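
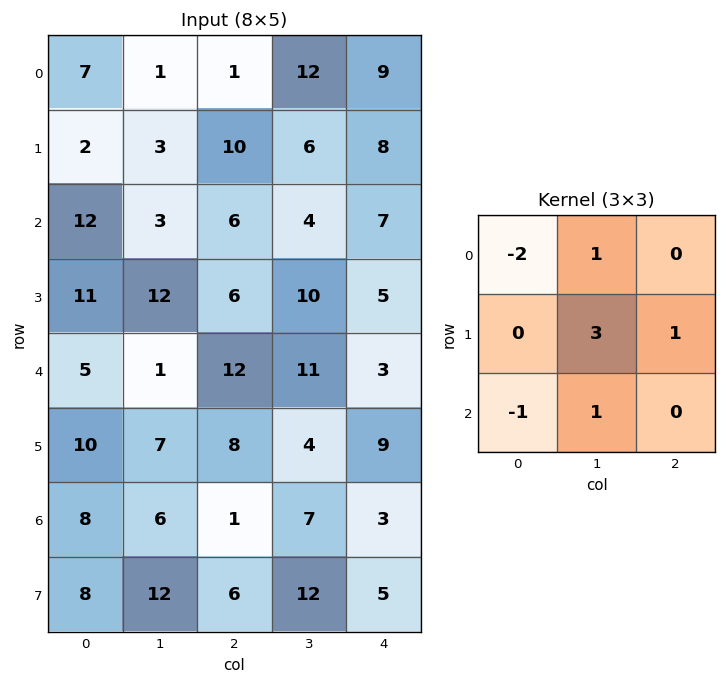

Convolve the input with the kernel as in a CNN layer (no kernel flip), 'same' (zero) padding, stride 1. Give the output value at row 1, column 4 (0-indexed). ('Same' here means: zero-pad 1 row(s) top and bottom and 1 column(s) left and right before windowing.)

The receptive field on the zero-padded input at this output position is [12 9 0 / 6 8 0 / 4 7 0]. Elementwise product with the kernel and sum: 12·-2 + 9·1 + 8·3 + 0·1 + 4·-1 + 7·1.

12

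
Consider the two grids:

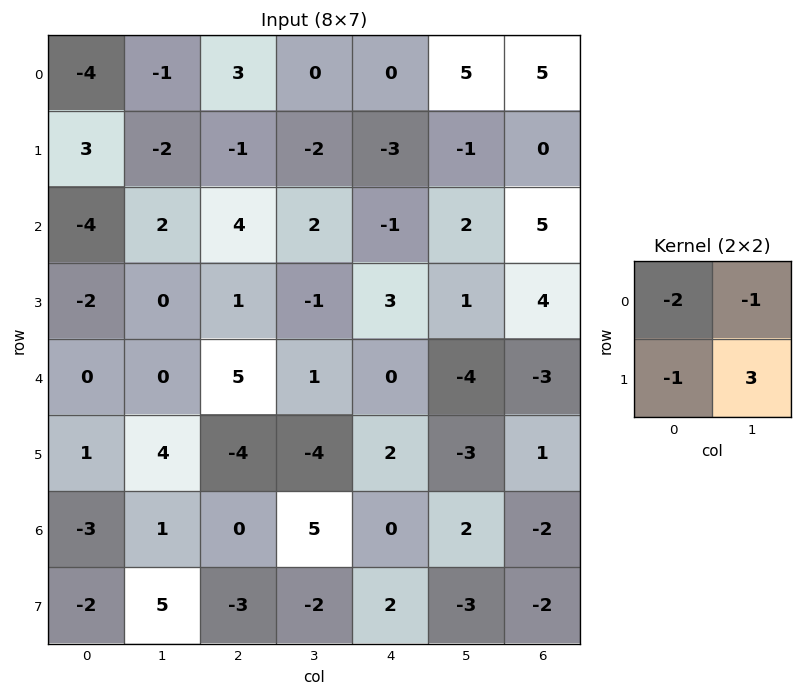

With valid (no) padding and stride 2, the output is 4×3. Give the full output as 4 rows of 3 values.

0 -11 -5
8 -14 0
11 -19 -7
22 -8 -13

Output[0,0]: The receptive field on the input at this output position is [-4 -1 / 3 -2]. Elementwise product with the kernel and sum: -4·-2 + -1·-1 + 3·-1 + -2·3.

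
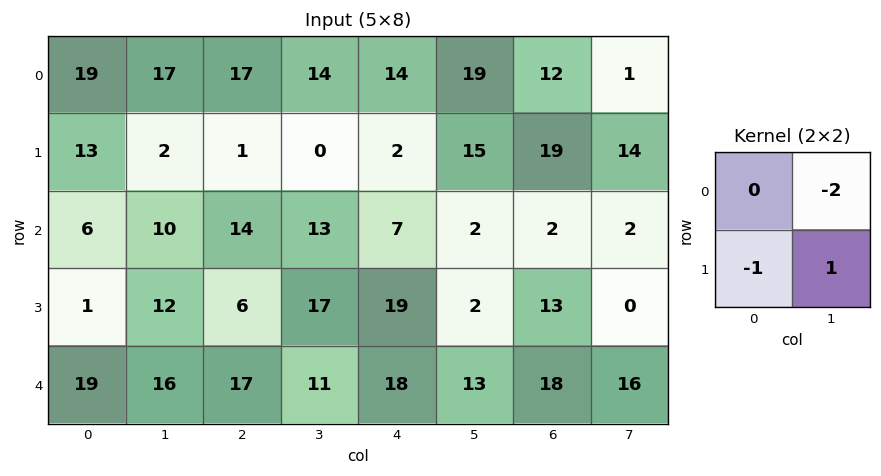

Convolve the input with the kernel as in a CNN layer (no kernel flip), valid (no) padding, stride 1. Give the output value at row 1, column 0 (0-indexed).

0

The receptive field on the input at this output position is [13 2 / 6 10]. Elementwise product with the kernel and sum: 2·-2 + 6·-1 + 10·1.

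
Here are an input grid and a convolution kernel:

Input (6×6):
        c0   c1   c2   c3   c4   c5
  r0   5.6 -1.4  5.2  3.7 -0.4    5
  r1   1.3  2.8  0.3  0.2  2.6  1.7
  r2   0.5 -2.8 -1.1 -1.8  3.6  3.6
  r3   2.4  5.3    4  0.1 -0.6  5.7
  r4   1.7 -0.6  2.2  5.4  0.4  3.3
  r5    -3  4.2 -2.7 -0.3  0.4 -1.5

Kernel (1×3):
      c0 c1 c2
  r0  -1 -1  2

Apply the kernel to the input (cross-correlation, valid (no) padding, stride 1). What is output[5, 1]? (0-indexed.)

The receptive field on the input at this output position is [4.2 -2.7 -0.3]. Elementwise product with the kernel and sum: 4.2·-1 + -2.7·-1 + -0.3·2.

-2.1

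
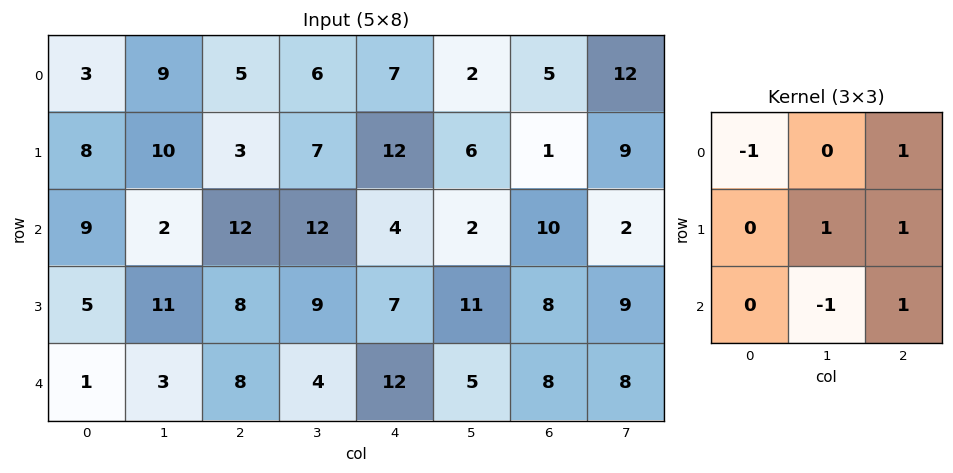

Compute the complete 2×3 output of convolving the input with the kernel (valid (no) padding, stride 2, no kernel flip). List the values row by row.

Output[0,0]: The receptive field on the input at this output position is [3 9 5 / 8 10 3 / 9 2 12]. Elementwise product with the kernel and sum: 3·-1 + 5·1 + 10·1 + 3·1 + 2·-1 + 12·1.
Output[0,1]: The receptive field on the input at this output position is [5 6 7 / 3 7 12 / 12 12 4]. Elementwise product with the kernel and sum: 5·-1 + 7·1 + 7·1 + 12·1 + 12·-1 + 4·1.

25 13 13
27 16 28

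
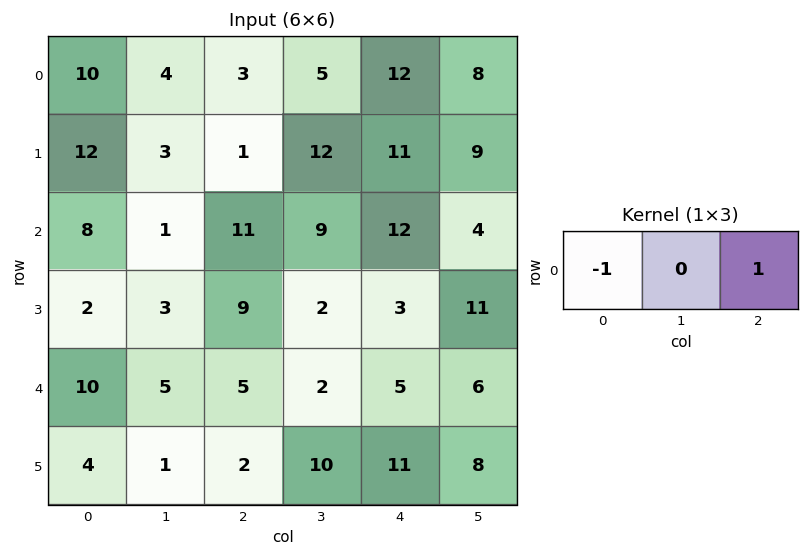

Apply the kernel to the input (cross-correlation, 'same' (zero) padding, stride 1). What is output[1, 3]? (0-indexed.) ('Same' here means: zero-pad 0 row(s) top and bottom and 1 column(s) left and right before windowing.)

10

The receptive field on the zero-padded input at this output position is [1 12 11]. Elementwise product with the kernel and sum: 1·-1 + 11·1.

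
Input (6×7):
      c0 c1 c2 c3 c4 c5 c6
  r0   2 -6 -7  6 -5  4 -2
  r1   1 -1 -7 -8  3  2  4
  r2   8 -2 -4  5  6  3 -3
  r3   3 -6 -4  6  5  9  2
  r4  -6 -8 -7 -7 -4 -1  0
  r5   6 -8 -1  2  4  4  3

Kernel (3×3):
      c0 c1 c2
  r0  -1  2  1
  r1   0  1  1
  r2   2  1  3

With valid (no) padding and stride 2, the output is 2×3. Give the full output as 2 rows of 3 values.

Output[0,0]: The receptive field on the input at this output position is [2 -6 -7 / 1 -1 -7 / 8 -2 -4]. Elementwise product with the kernel and sum: 2·-1 + -6·2 + -7·1 + -1·1 + -7·1 + 8·2 + -2·1 + -4·3.
Output[0,1]: The receptive field on the input at this output position is [-7 6 -5 / -7 -8 3 / -4 5 6]. Elementwise product with the kernel and sum: -7·-1 + 6·2 + -5·1 + -8·1 + 3·1 + -4·2 + 5·1 + 6·3.

-27 24 23
-67 -2 -1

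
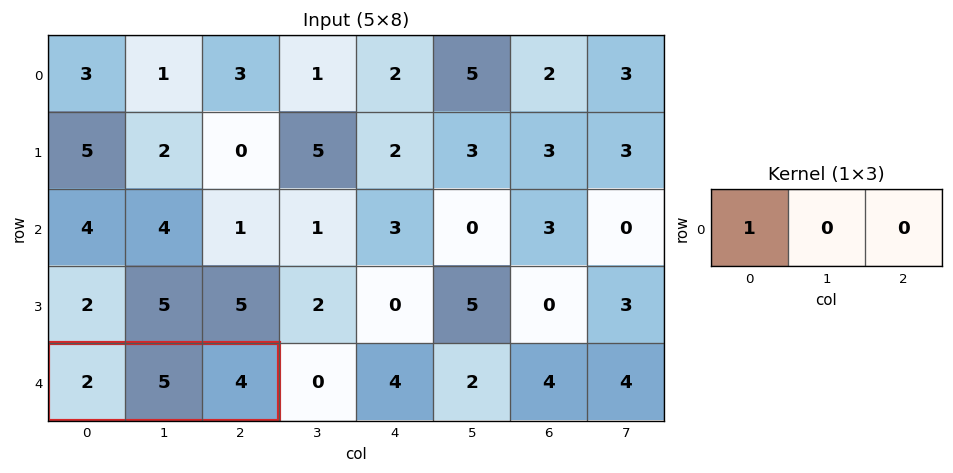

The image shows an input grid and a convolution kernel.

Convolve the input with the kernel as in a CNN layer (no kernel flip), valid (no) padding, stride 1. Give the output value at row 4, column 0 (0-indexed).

2

The receptive field on the input at this output position is [2 5 4]. Elementwise product with the kernel and sum: 2·1.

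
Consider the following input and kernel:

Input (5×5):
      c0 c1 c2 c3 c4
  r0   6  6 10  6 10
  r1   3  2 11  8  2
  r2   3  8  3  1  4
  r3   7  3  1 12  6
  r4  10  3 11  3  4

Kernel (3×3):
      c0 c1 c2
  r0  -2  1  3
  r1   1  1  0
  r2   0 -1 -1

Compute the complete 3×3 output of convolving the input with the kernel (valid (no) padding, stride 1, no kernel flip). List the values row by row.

Output[0,0]: The receptive field on the input at this output position is [6 6 10 / 3 2 11 / 3 8 3]. Elementwise product with the kernel and sum: 6·-2 + 6·1 + 10·3 + 3·1 + 2·1 + 8·-1 + 3·-1.
Output[0,1]: The receptive field on the input at this output position is [6 10 6 / 2 11 8 / 8 3 1]. Elementwise product with the kernel and sum: 6·-2 + 10·1 + 6·3 + 2·1 + 11·1 + 3·-1 + 1·-1.

18 25 30
36 29 -22
7 -20 13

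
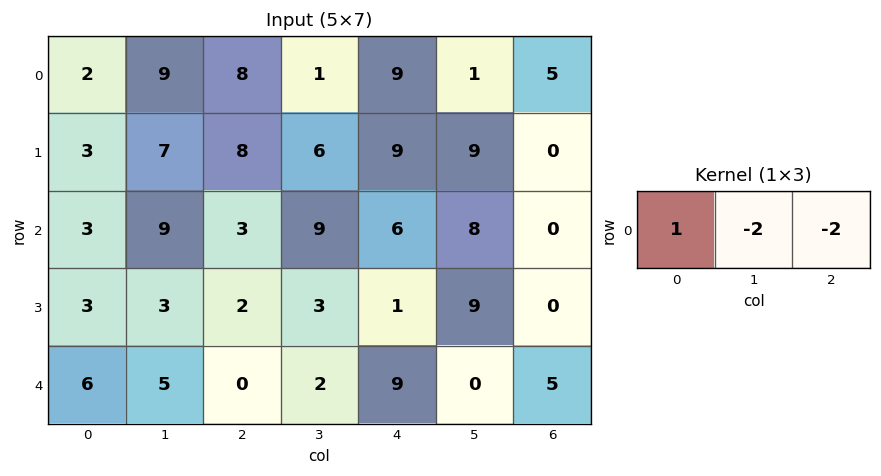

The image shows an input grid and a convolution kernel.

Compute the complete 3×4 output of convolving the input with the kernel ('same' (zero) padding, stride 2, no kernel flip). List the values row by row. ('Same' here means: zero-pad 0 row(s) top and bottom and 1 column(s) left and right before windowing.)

Output[0,0]: The receptive field on the zero-padded input at this output position is [0 2 9]. Elementwise product with the kernel and sum: 0·1 + 2·-2 + 9·-2.
Output[0,1]: The receptive field on the zero-padded input at this output position is [9 8 1]. Elementwise product with the kernel and sum: 9·1 + 8·-2 + 1·-2.

-22 -9 -19 -9
-24 -15 -19 8
-22 1 -16 -10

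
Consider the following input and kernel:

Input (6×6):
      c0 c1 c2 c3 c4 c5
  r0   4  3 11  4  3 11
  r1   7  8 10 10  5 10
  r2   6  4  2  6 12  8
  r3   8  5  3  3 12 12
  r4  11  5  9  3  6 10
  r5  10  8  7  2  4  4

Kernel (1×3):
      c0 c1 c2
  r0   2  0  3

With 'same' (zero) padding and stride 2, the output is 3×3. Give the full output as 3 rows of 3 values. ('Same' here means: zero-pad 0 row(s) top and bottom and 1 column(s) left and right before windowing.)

Output[0,0]: The receptive field on the zero-padded input at this output position is [0 4 3]. Elementwise product with the kernel and sum: 0·2 + 3·3.
Output[0,1]: The receptive field on the zero-padded input at this output position is [3 11 4]. Elementwise product with the kernel and sum: 3·2 + 4·3.

9 18 41
12 26 36
15 19 36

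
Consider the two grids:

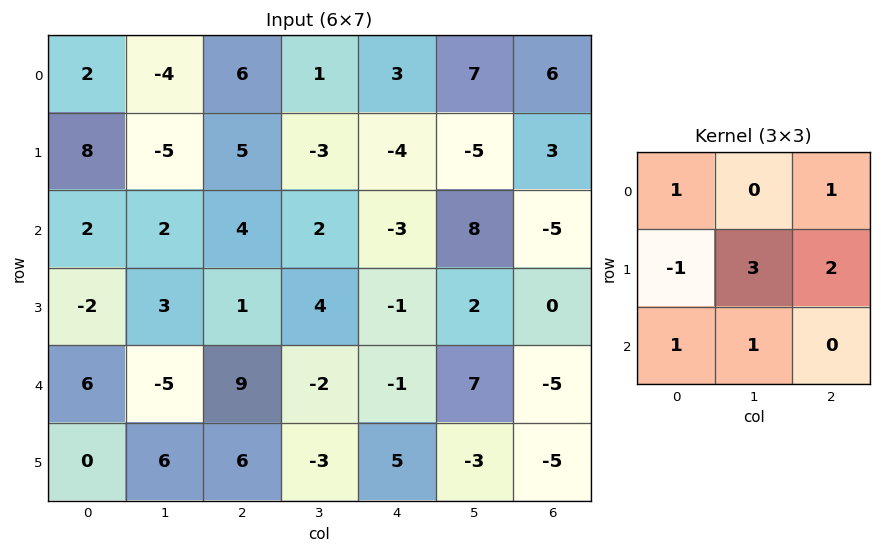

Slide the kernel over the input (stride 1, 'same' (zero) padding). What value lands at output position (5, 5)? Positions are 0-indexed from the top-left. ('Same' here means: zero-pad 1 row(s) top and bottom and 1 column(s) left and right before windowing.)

-30

The receptive field on the zero-padded input at this output position is [-1 7 -5 / 5 -3 -5 / 0 0 0]. Elementwise product with the kernel and sum: -1·1 + -5·1 + 5·-1 + -3·3 + -5·2 + 0·1 + 0·1.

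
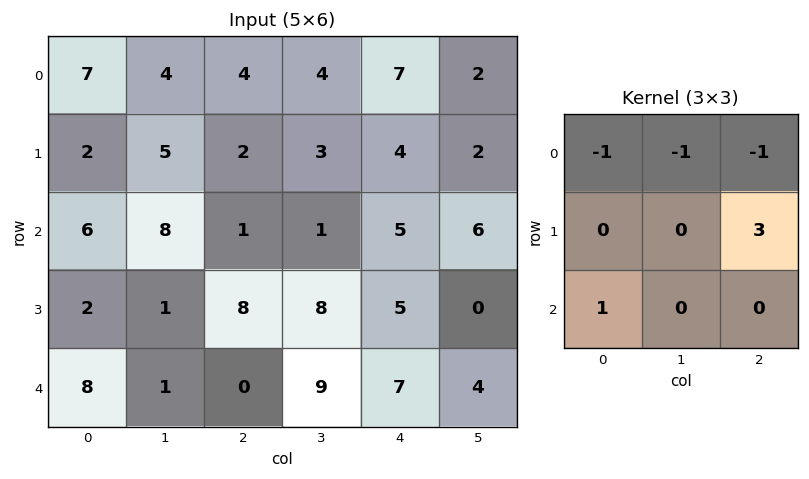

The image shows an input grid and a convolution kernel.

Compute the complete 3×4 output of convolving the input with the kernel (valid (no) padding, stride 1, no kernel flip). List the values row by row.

-3 5 -2 -6
-4 -6 14 17
17 15 8 -3

Output[0,0]: The receptive field on the input at this output position is [7 4 4 / 2 5 2 / 6 8 1]. Elementwise product with the kernel and sum: 7·-1 + 4·-1 + 4·-1 + 2·3 + 6·1.
Output[0,1]: The receptive field on the input at this output position is [4 4 4 / 5 2 3 / 8 1 1]. Elementwise product with the kernel and sum: 4·-1 + 4·-1 + 4·-1 + 3·3 + 8·1.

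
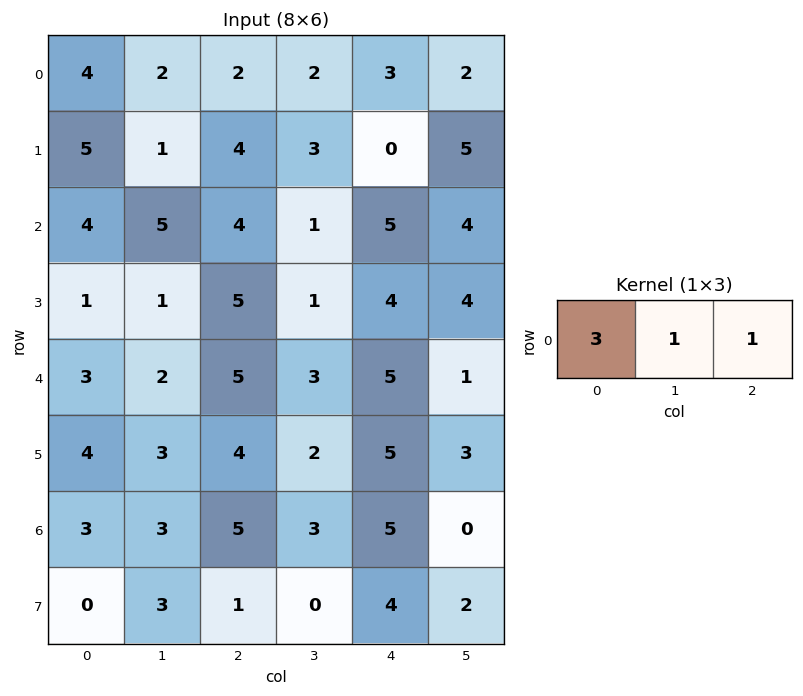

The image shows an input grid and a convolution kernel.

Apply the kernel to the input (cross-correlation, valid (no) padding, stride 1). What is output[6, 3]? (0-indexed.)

The receptive field on the input at this output position is [3 5 0]. Elementwise product with the kernel and sum: 3·3 + 5·1 + 0·1.

14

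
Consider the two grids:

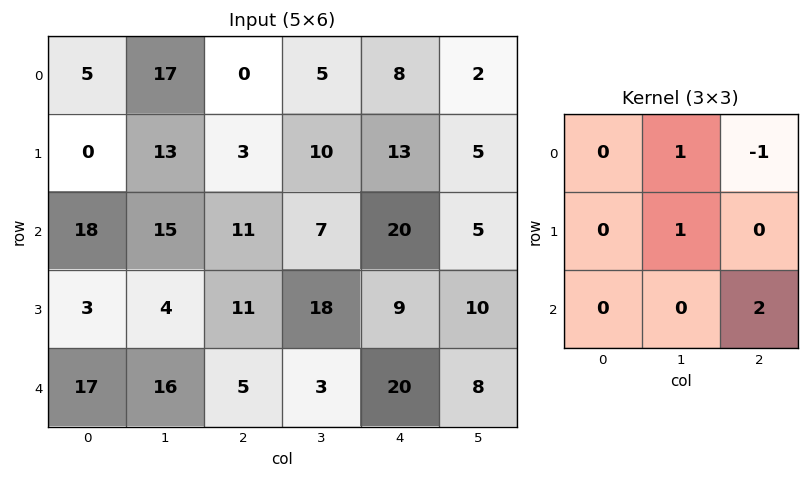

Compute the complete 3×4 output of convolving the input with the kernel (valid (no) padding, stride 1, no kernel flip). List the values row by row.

Output[0,0]: The receptive field on the input at this output position is [5 17 0 / 0 13 3 / 18 15 11]. Elementwise product with the kernel and sum: 17·1 + 0·-1 + 13·1 + 11·2.

52 12 47 29
47 40 22 48
18 21 45 40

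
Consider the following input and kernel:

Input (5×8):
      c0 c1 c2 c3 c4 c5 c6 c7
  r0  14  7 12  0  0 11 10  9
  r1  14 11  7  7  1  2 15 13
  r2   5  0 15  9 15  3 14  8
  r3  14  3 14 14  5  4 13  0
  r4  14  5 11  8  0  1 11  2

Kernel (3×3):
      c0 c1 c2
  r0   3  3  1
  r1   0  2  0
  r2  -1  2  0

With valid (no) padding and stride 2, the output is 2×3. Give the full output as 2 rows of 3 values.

Output[0,0]: The receptive field on the input at this output position is [14 7 12 / 14 11 7 / 5 0 15]. Elementwise product with the kernel and sum: 14·3 + 7·3 + 12·1 + 11·2 + 5·-1 + 0·2.

92 53 38
32 120 78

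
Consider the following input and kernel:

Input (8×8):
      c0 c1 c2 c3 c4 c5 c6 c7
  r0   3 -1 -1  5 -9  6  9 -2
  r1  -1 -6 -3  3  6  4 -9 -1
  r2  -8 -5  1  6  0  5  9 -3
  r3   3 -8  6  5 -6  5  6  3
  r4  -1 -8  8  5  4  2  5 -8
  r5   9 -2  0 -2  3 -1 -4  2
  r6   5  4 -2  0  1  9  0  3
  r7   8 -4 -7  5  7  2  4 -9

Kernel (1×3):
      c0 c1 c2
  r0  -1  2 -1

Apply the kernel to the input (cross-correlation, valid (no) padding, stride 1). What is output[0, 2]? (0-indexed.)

20

The receptive field on the input at this output position is [-1 5 -9]. Elementwise product with the kernel and sum: -1·-1 + 5·2 + -9·-1.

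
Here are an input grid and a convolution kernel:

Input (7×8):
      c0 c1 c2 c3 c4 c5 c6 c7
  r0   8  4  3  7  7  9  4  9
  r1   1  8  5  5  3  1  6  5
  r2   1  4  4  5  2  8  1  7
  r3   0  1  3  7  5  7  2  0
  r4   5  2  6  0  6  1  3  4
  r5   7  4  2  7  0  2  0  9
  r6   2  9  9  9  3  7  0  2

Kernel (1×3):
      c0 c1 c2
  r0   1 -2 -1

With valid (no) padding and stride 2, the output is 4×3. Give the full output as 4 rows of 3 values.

Output[0,0]: The receptive field on the input at this output position is [8 4 3]. Elementwise product with the kernel and sum: 8·1 + 4·-2 + 3·-1.
Output[0,1]: The receptive field on the input at this output position is [3 7 7]. Elementwise product with the kernel and sum: 3·1 + 7·-2 + 7·-1.

-3 -18 -15
-11 -8 -15
-5 0 1
-25 -12 -11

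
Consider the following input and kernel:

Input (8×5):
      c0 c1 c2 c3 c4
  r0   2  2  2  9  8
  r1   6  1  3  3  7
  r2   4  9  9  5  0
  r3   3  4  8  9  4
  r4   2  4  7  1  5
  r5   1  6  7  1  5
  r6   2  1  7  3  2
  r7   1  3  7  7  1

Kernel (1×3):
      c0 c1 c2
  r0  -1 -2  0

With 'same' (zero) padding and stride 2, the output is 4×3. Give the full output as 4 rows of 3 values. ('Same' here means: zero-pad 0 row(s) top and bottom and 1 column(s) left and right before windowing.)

-4 -6 -25
-8 -27 -5
-4 -18 -11
-4 -15 -7

Output[0,0]: The receptive field on the zero-padded input at this output position is [0 2 2]. Elementwise product with the kernel and sum: 0·-1 + 2·-2.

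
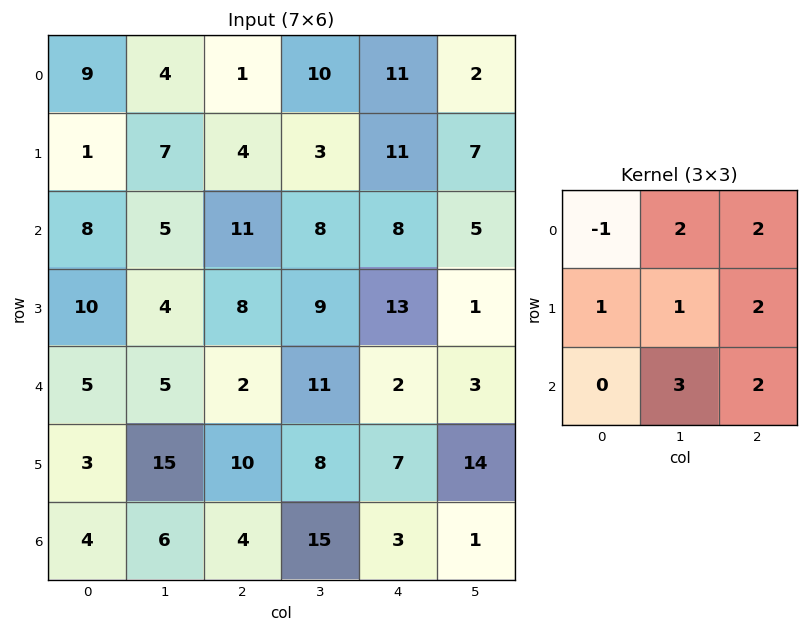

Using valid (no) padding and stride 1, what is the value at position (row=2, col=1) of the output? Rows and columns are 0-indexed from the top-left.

91

The receptive field on the input at this output position is [5 11 8 / 4 8 9 / 5 2 11]. Elementwise product with the kernel and sum: 5·-1 + 11·2 + 8·2 + 4·1 + 8·1 + 9·2 + 2·3 + 11·2.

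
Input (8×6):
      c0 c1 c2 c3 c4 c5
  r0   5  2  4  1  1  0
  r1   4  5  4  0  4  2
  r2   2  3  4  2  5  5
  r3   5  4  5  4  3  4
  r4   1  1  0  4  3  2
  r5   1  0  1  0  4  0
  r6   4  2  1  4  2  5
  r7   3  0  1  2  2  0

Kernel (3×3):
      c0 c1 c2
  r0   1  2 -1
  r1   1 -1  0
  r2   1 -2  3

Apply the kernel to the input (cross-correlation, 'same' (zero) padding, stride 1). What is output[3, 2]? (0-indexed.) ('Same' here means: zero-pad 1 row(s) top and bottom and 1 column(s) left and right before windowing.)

21

The receptive field on the zero-padded input at this output position is [3 4 2 / 4 5 4 / 1 0 4]. Elementwise product with the kernel and sum: 3·1 + 4·2 + 2·-1 + 4·1 + 5·-1 + 1·1 + 0·-2 + 4·3.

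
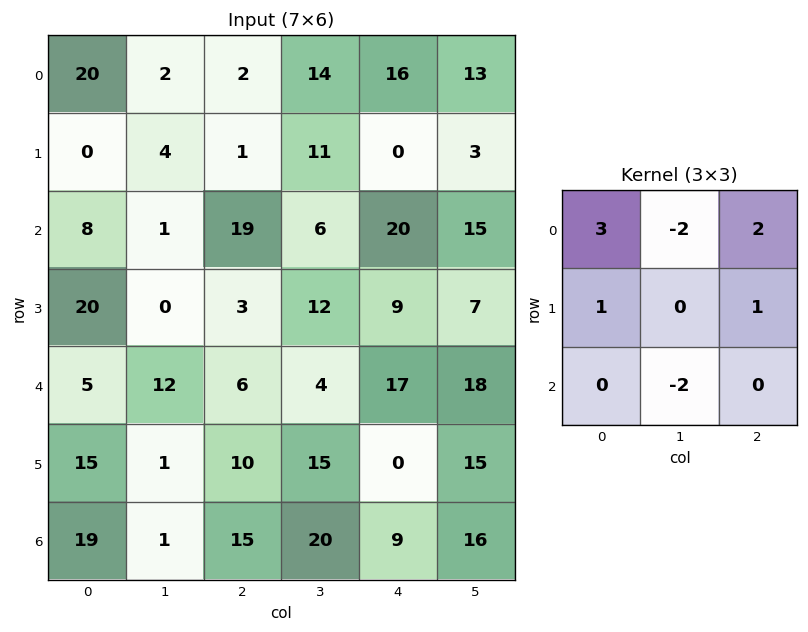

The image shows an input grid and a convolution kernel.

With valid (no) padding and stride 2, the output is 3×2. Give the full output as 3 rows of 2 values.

59 -1
59 89
26 14

Output[0,0]: The receptive field on the input at this output position is [20 2 2 / 0 4 1 / 8 1 19]. Elementwise product with the kernel and sum: 20·3 + 2·-2 + 2·2 + 0·1 + 1·1 + 1·-2.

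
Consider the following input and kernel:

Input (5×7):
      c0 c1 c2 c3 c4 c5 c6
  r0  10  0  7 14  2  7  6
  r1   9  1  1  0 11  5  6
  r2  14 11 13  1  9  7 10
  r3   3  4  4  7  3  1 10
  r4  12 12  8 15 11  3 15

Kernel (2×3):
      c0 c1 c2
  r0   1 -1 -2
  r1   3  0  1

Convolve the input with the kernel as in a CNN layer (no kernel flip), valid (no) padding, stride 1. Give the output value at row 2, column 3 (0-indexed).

0

The receptive field on the input at this output position is [1 9 7 / 7 3 1]. Elementwise product with the kernel and sum: 1·1 + 9·-1 + 7·-2 + 7·3 + 1·1.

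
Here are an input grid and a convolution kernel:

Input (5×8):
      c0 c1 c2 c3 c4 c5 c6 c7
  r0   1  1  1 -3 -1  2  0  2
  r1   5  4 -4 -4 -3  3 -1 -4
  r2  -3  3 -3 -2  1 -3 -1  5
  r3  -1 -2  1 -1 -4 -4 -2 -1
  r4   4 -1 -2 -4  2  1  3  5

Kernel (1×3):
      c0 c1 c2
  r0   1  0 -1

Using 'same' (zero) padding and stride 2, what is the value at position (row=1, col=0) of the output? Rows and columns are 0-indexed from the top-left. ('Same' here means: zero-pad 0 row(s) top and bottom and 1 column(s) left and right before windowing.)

-3

The receptive field on the zero-padded input at this output position is [0 -3 3]. Elementwise product with the kernel and sum: 0·1 + 3·-1.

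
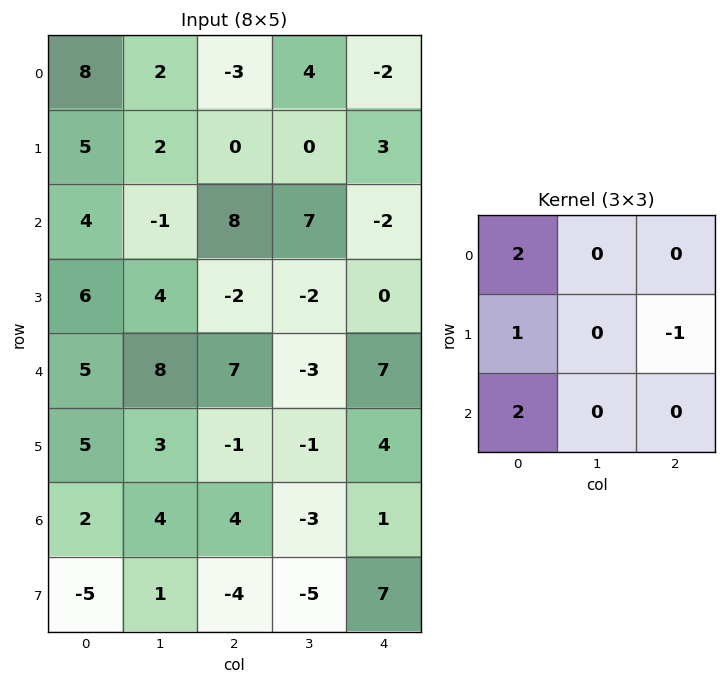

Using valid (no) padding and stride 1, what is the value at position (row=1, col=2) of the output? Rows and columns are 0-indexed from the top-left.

6

The receptive field on the input at this output position is [0 0 3 / 8 7 -2 / -2 -2 0]. Elementwise product with the kernel and sum: 0·2 + 8·1 + -2·-1 + -2·2.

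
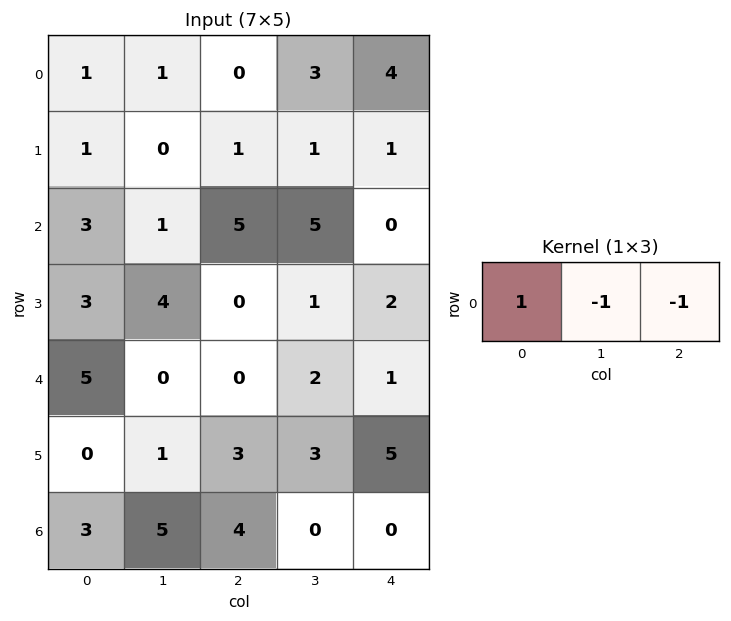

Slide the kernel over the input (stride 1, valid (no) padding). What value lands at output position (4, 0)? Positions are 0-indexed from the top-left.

5

The receptive field on the input at this output position is [5 0 0]. Elementwise product with the kernel and sum: 5·1 + 0·-1 + 0·-1.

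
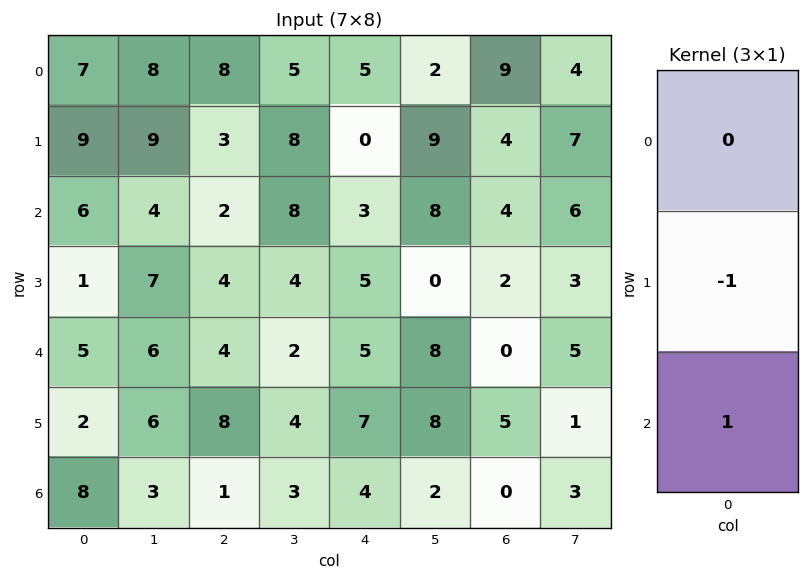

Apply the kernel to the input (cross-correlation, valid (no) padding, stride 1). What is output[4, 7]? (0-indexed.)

2

The receptive field on the input at this output position is [5 / 1 / 3]. Elementwise product with the kernel and sum: 1·-1 + 3·1.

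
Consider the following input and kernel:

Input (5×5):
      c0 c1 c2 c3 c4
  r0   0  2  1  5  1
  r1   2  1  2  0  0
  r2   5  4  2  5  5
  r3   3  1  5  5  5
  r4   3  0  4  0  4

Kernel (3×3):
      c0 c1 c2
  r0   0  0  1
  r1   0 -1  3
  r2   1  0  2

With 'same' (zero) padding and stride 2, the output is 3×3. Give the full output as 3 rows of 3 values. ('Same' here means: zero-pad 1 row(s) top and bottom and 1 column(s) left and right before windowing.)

Output[0,0]: The receptive field on the zero-padded input at this output position is [0 0 0 / 0 0 2 / 0 2 1]. Elementwise product with the kernel and sum: 0·1 + 0·-1 + 2·3 + 0·1 + 1·2.

8 15 -1
10 24 0
-2 1 -4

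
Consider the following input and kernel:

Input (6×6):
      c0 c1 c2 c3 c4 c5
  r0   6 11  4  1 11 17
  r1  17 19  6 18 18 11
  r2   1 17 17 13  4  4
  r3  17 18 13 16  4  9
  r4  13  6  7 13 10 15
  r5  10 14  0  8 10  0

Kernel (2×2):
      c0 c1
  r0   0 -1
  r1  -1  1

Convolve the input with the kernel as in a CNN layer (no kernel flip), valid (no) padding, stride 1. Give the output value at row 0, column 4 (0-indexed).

The receptive field on the input at this output position is [11 17 / 18 11]. Elementwise product with the kernel and sum: 17·-1 + 18·-1 + 11·1.

-24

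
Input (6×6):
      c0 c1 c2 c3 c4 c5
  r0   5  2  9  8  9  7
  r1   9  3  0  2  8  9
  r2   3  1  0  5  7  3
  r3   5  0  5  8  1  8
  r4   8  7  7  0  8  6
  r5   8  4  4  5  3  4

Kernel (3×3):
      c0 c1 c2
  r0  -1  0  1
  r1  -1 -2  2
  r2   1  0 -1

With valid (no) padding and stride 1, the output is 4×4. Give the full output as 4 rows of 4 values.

-8 3 5 1
-14 0 16 -6
3 17 -13 -2
-4 -14 6 -3

Output[0,0]: The receptive field on the input at this output position is [5 2 9 / 9 3 0 / 3 1 0]. Elementwise product with the kernel and sum: 5·-1 + 9·1 + 9·-1 + 3·-2 + 0·2 + 3·1 + 0·-1.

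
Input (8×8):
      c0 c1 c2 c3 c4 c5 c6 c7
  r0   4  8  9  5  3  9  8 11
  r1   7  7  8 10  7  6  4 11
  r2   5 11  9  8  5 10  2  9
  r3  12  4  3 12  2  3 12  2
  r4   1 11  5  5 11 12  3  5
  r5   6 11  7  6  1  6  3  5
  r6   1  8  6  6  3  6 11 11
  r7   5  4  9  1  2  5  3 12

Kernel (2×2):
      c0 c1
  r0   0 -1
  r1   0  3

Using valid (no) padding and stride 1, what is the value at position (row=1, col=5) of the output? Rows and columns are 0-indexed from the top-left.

2

The receptive field on the input at this output position is [6 4 / 10 2]. Elementwise product with the kernel and sum: 4·-1 + 2·3.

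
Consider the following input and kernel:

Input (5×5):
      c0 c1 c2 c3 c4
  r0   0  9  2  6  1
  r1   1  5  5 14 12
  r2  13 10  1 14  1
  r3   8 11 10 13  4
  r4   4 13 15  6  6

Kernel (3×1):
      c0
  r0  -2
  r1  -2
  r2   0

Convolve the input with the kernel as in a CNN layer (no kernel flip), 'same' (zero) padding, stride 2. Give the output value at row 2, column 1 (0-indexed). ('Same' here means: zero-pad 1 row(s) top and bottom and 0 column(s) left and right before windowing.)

The receptive field on the zero-padded input at this output position is [10 / 15 / 0]. Elementwise product with the kernel and sum: 10·-2 + 15·-2.

-50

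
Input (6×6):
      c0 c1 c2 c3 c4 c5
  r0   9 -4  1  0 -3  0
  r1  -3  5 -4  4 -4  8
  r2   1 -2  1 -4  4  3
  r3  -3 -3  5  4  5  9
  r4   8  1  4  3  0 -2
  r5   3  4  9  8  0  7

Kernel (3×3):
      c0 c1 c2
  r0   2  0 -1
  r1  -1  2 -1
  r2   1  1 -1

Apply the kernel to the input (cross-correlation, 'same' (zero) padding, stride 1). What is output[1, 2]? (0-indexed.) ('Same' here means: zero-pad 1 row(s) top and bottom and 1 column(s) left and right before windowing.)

-22

The receptive field on the zero-padded input at this output position is [-4 1 0 / 5 -4 4 / -2 1 -4]. Elementwise product with the kernel and sum: -4·2 + 0·-1 + 5·-1 + -4·2 + 4·-1 + -2·1 + 1·1 + -4·-1.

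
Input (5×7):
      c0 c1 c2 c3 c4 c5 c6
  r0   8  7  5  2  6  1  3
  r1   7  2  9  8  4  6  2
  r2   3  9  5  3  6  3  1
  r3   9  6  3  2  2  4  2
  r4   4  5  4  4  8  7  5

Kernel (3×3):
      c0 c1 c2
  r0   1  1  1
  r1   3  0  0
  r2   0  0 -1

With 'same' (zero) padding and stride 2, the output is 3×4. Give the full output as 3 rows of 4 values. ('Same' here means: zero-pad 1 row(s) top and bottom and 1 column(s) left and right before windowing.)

Output[0,0]: The receptive field on the zero-padded input at this output position is [0 0 0 / 0 8 7 / 0 7 2]. Elementwise product with the kernel and sum: 0·1 + 0·1 + 0·1 + 0·3 + 2·-1.
Output[0,1]: The receptive field on the zero-padded input at this output position is [0 0 0 / 7 5 2 / 2 9 8]. Elementwise product with the kernel and sum: 0·1 + 0·1 + 0·1 + 7·3 + 8·-1.

-2 13 0 3
3 44 23 17
15 26 20 27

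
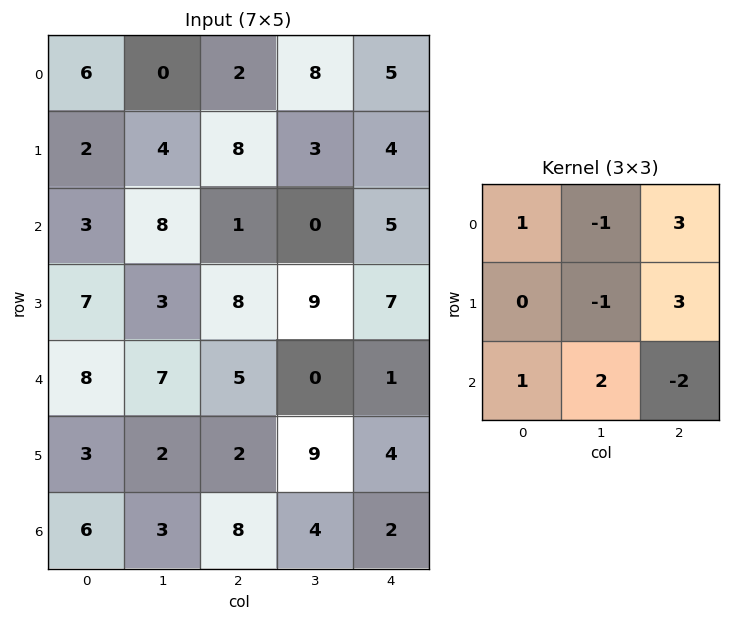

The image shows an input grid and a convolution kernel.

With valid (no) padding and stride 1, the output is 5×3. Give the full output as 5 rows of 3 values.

Output[0,0]: The receptive field on the input at this output position is [6 0 2 / 2 4 8 / 3 8 1]. Elementwise product with the kernel and sum: 6·1 + 0·-1 + 2·3 + 4·-1 + 8·3 + 3·1 + 8·2 + 1·-2.
Output[0,1]: The receptive field on the input at this output position is [0 2 8 / 4 8 3 / 8 1 0]. Elementwise product with the kernel and sum: 0·1 + 2·-1 + 8·3 + 8·-1 + 3·3 + 8·1 + 1·2 + 0·-2.

49 33 9
14 5 44
31 43 31
39 5 35
16 38 23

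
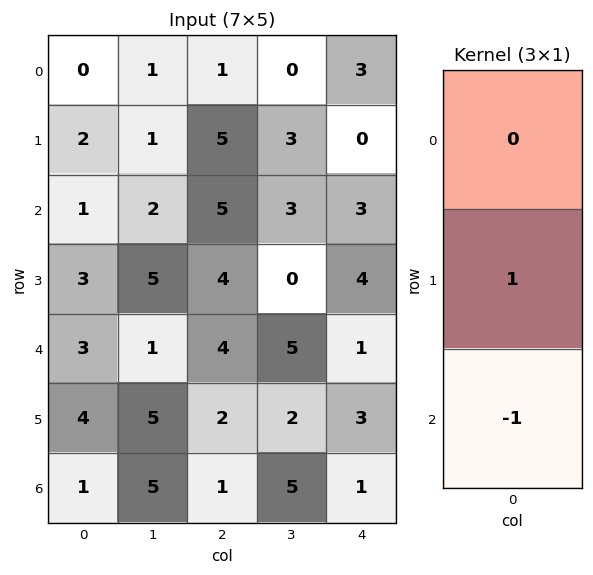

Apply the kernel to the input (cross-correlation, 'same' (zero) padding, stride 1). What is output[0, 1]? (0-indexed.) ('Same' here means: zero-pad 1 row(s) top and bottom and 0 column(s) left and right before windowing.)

0

The receptive field on the zero-padded input at this output position is [0 / 1 / 1]. Elementwise product with the kernel and sum: 1·1 + 1·-1.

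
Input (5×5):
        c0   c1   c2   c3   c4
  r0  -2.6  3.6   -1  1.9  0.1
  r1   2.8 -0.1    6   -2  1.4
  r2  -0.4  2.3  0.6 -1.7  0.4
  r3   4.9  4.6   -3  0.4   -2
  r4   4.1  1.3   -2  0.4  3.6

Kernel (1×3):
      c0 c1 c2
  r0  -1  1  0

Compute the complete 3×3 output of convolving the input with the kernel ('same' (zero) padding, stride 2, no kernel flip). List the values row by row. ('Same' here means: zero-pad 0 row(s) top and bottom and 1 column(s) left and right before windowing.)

Output[0,0]: The receptive field on the zero-padded input at this output position is [0 -2.6 3.6]. Elementwise product with the kernel and sum: 0·-1 + -2.6·1.

-2.6 -4.6 -1.8
-0.4 -1.7 2.1
4.1 -3.3 3.2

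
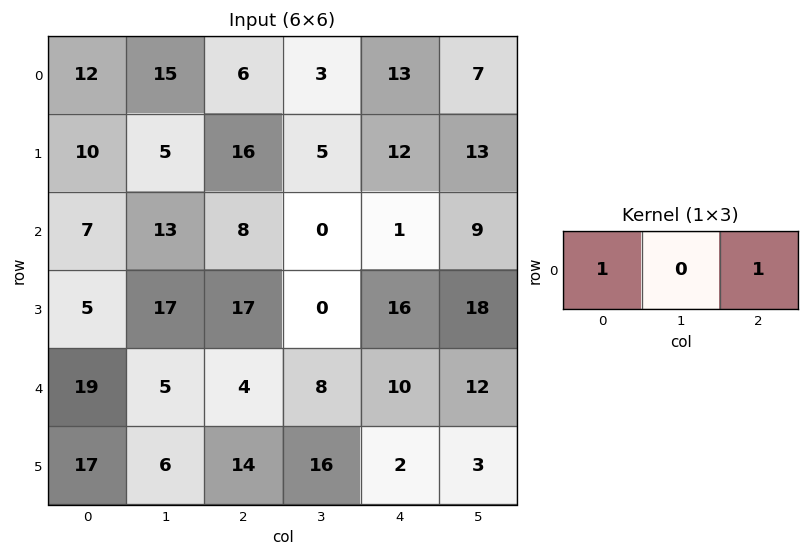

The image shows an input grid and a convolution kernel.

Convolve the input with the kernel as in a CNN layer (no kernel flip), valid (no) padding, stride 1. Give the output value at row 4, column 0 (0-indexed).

23

The receptive field on the input at this output position is [19 5 4]. Elementwise product with the kernel and sum: 19·1 + 4·1.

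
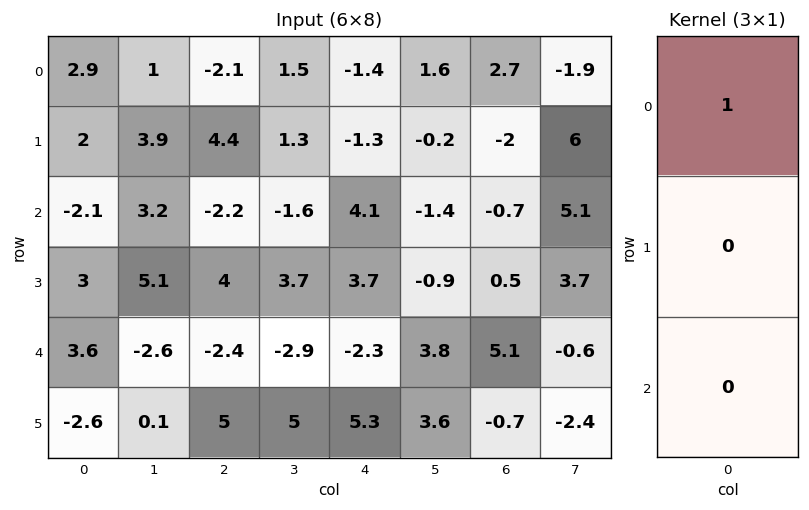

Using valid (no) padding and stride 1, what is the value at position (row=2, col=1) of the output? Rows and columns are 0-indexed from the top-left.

The receptive field on the input at this output position is [3.2 / 5.1 / -2.6]. Elementwise product with the kernel and sum: 3.2·1.

3.2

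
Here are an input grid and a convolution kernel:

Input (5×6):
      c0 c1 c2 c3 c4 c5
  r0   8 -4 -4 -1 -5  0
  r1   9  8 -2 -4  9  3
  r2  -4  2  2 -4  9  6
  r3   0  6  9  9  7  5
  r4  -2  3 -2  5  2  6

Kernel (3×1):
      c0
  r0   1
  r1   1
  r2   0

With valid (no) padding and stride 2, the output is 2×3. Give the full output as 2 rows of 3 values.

17 -6 4
-4 11 16

Output[0,0]: The receptive field on the input at this output position is [8 / 9 / -4]. Elementwise product with the kernel and sum: 8·1 + 9·1.
Output[0,1]: The receptive field on the input at this output position is [-4 / -2 / 2]. Elementwise product with the kernel and sum: -4·1 + -2·1.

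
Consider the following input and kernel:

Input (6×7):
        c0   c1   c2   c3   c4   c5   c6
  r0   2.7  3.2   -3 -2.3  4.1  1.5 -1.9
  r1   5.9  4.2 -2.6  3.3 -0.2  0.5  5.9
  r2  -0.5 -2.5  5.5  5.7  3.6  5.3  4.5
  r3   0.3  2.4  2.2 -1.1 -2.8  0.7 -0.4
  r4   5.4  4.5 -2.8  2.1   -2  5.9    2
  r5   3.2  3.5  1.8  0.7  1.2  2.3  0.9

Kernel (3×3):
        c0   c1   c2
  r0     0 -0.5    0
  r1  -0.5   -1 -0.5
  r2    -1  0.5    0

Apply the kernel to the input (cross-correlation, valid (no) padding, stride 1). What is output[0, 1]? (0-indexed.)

5.6

The receptive field on the input at this output position is [3.2 -3 -2.3 / 4.2 -2.6 3.3 / -2.5 5.5 5.7]. Elementwise product with the kernel and sum: -3·-0.5 + 4.2·-0.5 + -2.6·-1 + 3.3·-0.5 + -2.5·-1 + 5.5·0.5.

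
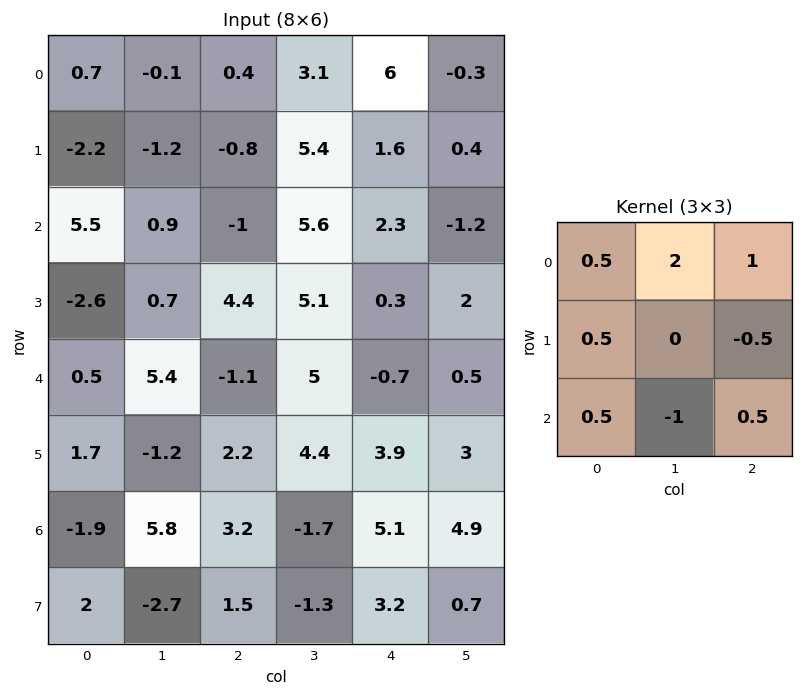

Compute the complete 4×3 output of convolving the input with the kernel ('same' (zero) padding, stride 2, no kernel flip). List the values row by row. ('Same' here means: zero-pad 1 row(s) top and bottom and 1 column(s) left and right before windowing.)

Output[0,0]: The receptive field on the zero-padded input at this output position is [0 0 0 / 0 0.7 -0.1 / 0 -2.2 -1.2]. Elementwise product with the kernel and sum: 0·0.5 + 0·2 + 0·1 + 0·0.5 + -0.1·-0.5 + 0·0.5 + -2.2·-1 + -1.2·0.5.
Output[0,1]: The receptive field on the zero-padded input at this output position is [0 0 0 / -0.1 0.4 3.1 / -1.2 -0.8 5.4]. Elementwise product with the kernel and sum: 0·0.5 + 0·2 + 0·1 + -0.1·0.5 + 3.1·-0.5 + -1.2·0.5 + -0.8·-1 + 5.4·0.5.

1.65 1.3 3
-3.1 -0.65 12.95
-9.5 13.85 7.2
-4.05 8.45 6.2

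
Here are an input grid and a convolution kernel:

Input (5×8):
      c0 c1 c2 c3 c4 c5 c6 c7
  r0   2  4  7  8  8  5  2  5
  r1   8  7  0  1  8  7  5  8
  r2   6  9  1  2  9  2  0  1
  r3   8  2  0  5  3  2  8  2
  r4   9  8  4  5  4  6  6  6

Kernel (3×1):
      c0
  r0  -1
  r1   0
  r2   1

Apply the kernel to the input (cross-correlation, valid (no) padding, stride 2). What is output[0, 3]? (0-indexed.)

The receptive field on the input at this output position is [2 / 5 / 0]. Elementwise product with the kernel and sum: 2·-1 + 0·1.

-2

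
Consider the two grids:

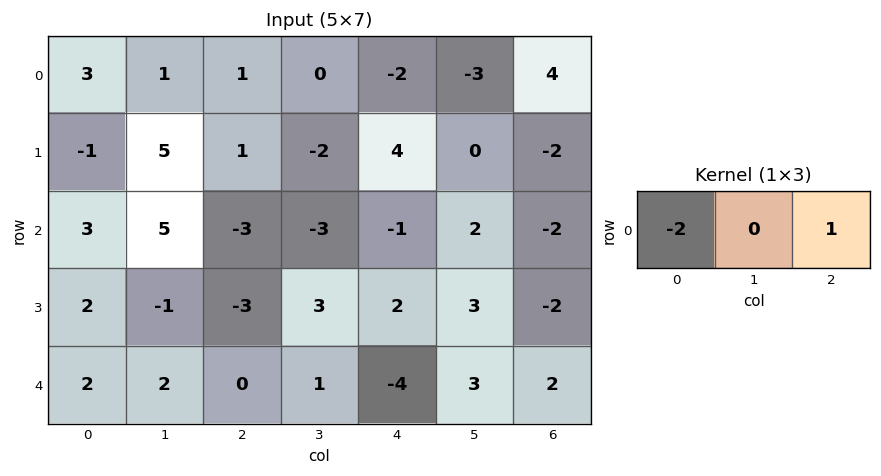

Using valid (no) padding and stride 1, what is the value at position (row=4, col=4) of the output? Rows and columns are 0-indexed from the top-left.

The receptive field on the input at this output position is [-4 3 2]. Elementwise product with the kernel and sum: -4·-2 + 2·1.

10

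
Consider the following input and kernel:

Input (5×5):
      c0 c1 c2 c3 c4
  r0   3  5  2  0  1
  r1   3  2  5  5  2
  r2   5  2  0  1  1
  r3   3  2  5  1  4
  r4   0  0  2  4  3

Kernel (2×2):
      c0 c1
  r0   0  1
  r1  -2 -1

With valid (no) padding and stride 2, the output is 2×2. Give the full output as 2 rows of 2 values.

Output[0,0]: The receptive field on the input at this output position is [3 5 / 3 2]. Elementwise product with the kernel and sum: 5·1 + 3·-2 + 2·-1.
Output[0,1]: The receptive field on the input at this output position is [2 0 / 5 5]. Elementwise product with the kernel and sum: 0·1 + 5·-2 + 5·-1.

-3 -15
-6 -10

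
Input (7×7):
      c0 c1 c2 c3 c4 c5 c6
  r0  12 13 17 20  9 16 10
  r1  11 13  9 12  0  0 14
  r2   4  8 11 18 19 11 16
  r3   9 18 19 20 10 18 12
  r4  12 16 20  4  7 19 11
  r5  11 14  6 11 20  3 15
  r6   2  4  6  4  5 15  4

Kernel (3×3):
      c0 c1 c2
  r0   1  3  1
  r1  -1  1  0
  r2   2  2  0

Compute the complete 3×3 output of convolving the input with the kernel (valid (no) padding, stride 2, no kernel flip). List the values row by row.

94 147 127
104 133 128
95 64 98

Output[0,0]: The receptive field on the input at this output position is [12 13 17 / 11 13 9 / 4 8 11]. Elementwise product with the kernel and sum: 12·1 + 13·3 + 17·1 + 11·-1 + 13·1 + 4·2 + 8·2.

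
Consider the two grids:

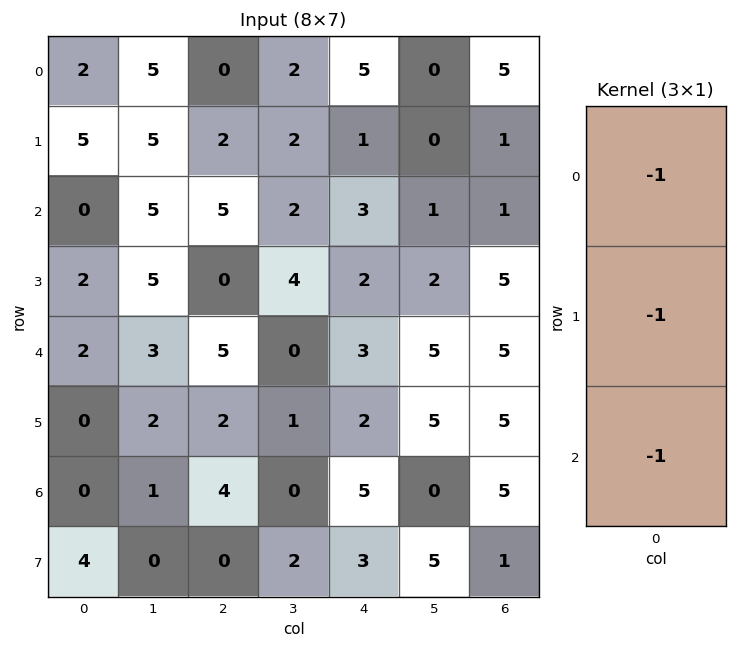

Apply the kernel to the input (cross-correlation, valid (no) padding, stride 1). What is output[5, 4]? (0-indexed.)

The receptive field on the input at this output position is [2 / 5 / 3]. Elementwise product with the kernel and sum: 2·-1 + 5·-1 + 3·-1.

-10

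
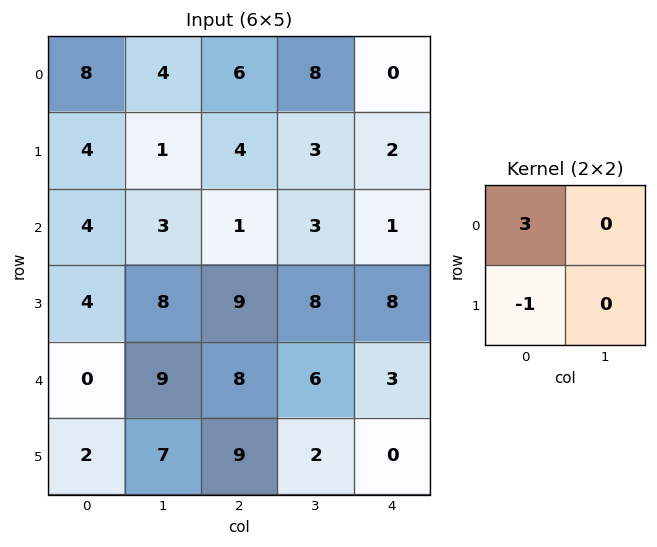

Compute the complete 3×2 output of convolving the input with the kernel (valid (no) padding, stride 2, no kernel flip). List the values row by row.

20 14
8 -6
-2 15

Output[0,0]: The receptive field on the input at this output position is [8 4 / 4 1]. Elementwise product with the kernel and sum: 8·3 + 4·-1.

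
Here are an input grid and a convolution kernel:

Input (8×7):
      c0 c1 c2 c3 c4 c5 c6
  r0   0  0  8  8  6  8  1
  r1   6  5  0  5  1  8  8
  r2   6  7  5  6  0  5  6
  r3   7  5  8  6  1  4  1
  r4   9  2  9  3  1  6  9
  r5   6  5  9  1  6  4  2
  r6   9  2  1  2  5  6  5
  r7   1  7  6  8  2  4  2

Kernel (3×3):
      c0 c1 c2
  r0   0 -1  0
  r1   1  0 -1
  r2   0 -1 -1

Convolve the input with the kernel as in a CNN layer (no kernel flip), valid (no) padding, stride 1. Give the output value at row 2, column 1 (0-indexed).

-18

The receptive field on the input at this output position is [7 5 6 / 5 8 6 / 2 9 3]. Elementwise product with the kernel and sum: 5·-1 + 5·1 + 6·-1 + 9·-1 + 3·-1.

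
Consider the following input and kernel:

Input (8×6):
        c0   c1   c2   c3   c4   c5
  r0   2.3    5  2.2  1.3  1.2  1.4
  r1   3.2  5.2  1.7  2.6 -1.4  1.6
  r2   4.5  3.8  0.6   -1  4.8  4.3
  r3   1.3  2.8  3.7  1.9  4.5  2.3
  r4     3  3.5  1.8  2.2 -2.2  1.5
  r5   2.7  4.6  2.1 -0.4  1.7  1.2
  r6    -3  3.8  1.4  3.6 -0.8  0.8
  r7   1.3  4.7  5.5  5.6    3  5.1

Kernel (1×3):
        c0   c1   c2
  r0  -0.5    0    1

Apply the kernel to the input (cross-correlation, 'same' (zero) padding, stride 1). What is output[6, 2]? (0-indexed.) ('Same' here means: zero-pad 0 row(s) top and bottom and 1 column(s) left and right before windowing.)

The receptive field on the zero-padded input at this output position is [3.8 1.4 3.6]. Elementwise product with the kernel and sum: 3.8·-0.5 + 3.6·1.

1.7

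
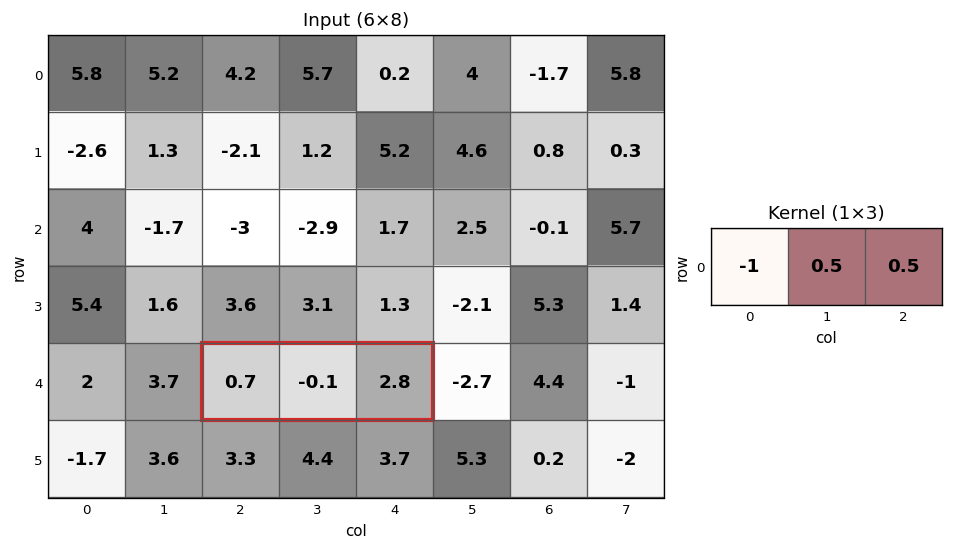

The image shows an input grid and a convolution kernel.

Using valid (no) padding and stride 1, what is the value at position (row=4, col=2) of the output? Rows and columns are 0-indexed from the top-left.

The receptive field on the input at this output position is [0.7 -0.1 2.8]. Elementwise product with the kernel and sum: 0.7·-1 + -0.1·0.5 + 2.8·0.5.

0.65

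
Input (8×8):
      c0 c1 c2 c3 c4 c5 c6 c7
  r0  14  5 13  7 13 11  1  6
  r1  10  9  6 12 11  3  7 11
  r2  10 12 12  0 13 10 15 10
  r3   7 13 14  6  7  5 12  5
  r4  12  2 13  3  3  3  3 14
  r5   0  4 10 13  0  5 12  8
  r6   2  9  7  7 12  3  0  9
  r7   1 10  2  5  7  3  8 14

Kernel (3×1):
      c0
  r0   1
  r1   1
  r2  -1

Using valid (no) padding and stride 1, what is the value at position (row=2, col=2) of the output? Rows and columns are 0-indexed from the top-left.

13

The receptive field on the input at this output position is [12 / 14 / 13]. Elementwise product with the kernel and sum: 12·1 + 14·1 + 13·-1.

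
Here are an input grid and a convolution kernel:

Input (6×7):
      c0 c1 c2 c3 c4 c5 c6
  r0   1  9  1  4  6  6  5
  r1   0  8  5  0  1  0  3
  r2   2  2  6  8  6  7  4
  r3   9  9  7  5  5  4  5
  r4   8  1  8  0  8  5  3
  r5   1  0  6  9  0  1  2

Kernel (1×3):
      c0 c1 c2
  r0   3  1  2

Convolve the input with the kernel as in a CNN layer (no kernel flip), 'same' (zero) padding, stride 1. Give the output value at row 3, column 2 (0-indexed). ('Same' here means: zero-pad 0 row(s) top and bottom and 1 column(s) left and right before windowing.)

44

The receptive field on the zero-padded input at this output position is [9 7 5]. Elementwise product with the kernel and sum: 9·3 + 7·1 + 5·2.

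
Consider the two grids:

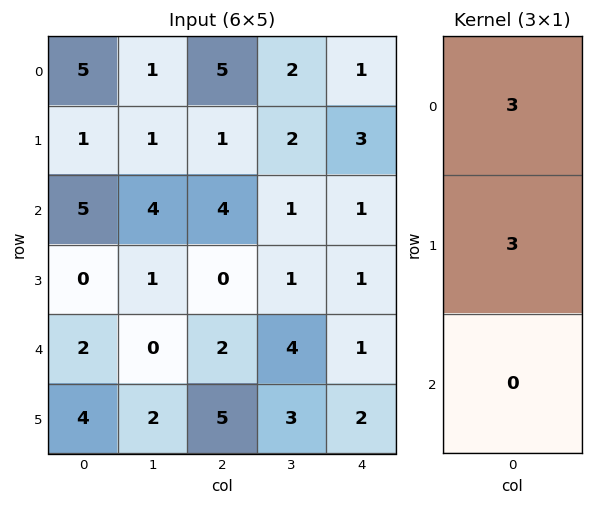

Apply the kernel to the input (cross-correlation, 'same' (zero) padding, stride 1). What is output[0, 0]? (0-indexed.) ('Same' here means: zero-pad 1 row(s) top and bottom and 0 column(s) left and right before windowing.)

The receptive field on the zero-padded input at this output position is [0 / 5 / 1]. Elementwise product with the kernel and sum: 0·3 + 5·3.

15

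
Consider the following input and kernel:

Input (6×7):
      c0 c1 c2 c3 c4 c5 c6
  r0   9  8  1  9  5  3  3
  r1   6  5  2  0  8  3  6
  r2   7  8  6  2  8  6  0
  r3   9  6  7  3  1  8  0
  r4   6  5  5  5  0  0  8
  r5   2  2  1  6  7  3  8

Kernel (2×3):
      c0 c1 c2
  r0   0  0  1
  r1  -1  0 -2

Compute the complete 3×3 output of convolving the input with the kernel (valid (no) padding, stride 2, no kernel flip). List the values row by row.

-9 -13 -17
-17 -1 -1
1 -15 -15

Output[0,0]: The receptive field on the input at this output position is [9 8 1 / 6 5 2]. Elementwise product with the kernel and sum: 1·1 + 6·-1 + 2·-2.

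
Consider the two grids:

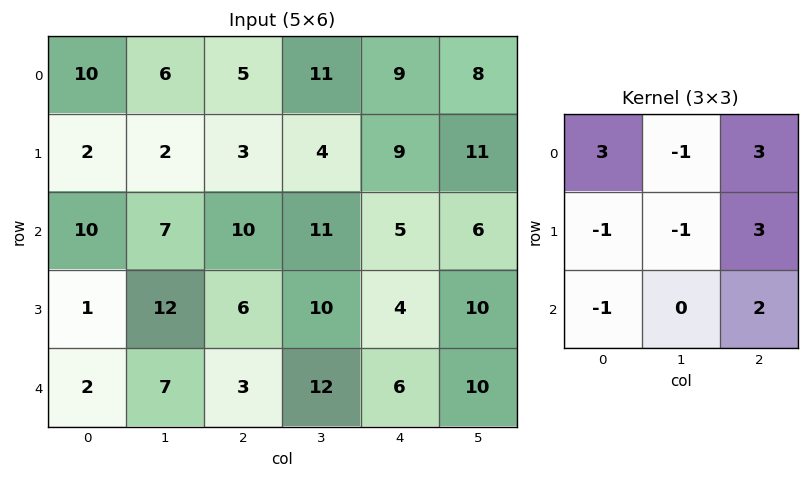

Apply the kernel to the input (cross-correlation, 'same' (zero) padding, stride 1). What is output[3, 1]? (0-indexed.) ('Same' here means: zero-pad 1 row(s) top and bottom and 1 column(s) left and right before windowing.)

The receptive field on the zero-padded input at this output position is [10 7 10 / 1 12 6 / 2 7 3]. Elementwise product with the kernel and sum: 10·3 + 7·-1 + 10·3 + 1·-1 + 12·-1 + 6·3 + 2·-1 + 3·2.

62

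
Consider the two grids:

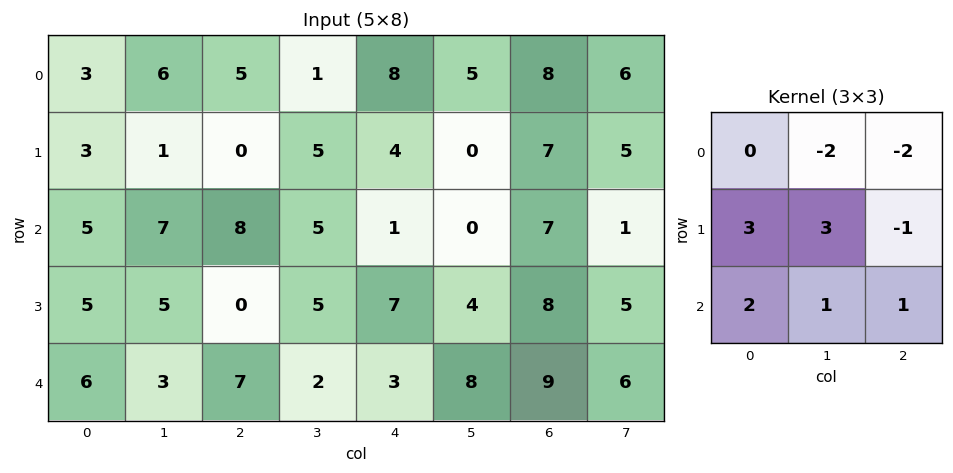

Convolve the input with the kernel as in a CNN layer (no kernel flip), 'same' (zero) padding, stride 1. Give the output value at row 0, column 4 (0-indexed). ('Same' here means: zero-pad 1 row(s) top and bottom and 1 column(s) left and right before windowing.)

The receptive field on the zero-padded input at this output position is [0 0 0 / 1 8 5 / 5 4 0]. Elementwise product with the kernel and sum: 0·-2 + 0·-2 + 1·3 + 8·3 + 5·-1 + 5·2 + 4·1 + 0·1.

36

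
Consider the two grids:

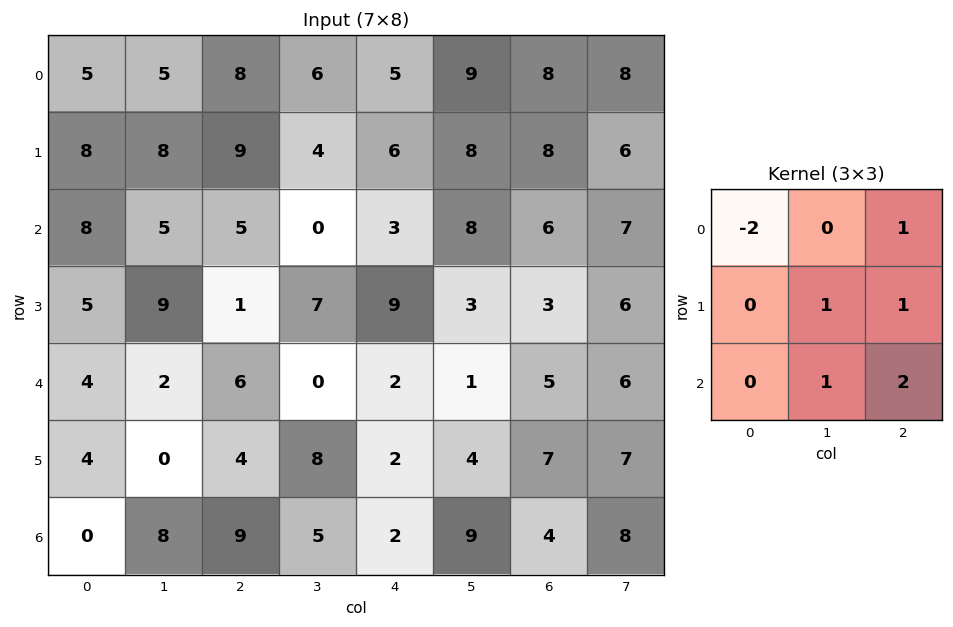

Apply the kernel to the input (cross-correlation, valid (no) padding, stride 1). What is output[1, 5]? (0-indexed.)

The receptive field on the input at this output position is [8 8 6 / 8 6 7 / 3 3 6]. Elementwise product with the kernel and sum: 8·-2 + 6·1 + 6·1 + 7·1 + 3·1 + 6·2.

18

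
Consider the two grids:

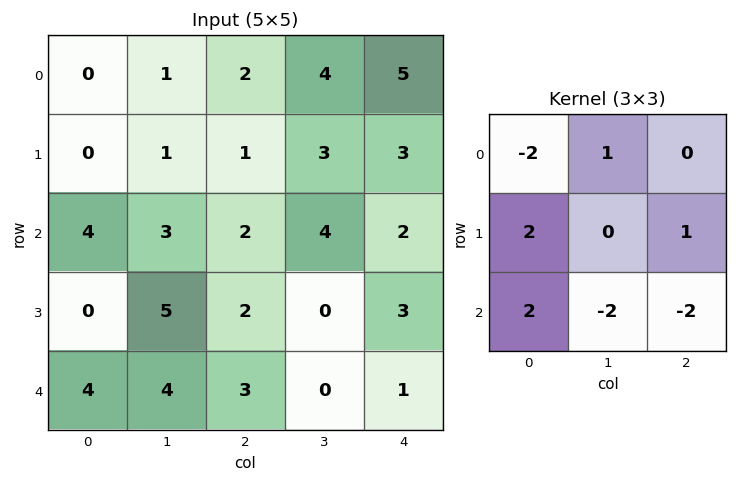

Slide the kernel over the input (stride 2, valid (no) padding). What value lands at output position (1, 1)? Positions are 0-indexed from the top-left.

The receptive field on the input at this output position is [2 4 2 / 2 0 3 / 3 0 1]. Elementwise product with the kernel and sum: 2·-2 + 4·1 + 2·2 + 3·1 + 3·2 + 0·-2 + 1·-2.

11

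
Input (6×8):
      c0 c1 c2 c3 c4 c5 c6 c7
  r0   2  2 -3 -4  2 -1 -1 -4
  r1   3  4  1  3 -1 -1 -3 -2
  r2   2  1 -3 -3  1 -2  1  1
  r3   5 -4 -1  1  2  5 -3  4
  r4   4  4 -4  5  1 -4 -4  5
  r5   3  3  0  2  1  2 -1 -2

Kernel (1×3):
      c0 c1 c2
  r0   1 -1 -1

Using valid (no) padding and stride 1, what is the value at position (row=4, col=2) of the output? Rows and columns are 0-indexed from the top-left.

The receptive field on the input at this output position is [-4 5 1]. Elementwise product with the kernel and sum: -4·1 + 5·-1 + 1·-1.

-10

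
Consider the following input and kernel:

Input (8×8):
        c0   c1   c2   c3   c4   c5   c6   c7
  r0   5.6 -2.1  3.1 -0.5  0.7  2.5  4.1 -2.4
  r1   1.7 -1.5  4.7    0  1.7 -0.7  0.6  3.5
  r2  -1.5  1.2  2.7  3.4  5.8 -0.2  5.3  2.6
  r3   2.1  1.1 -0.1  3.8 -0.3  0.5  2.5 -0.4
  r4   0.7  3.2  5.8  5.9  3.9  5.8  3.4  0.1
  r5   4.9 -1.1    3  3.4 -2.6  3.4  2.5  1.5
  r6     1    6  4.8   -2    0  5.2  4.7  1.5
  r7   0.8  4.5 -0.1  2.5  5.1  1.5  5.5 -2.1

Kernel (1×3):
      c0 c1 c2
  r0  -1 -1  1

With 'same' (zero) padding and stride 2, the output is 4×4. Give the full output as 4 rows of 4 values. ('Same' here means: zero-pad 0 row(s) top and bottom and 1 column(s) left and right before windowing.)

-7.7 -1.5 2.3 -9
2.7 -0.5 -9.4 -2.5
2.5 -3.1 -4 -9.1
5 -12.8 7.2 -8.4

Output[0,0]: The receptive field on the zero-padded input at this output position is [0 5.6 -2.1]. Elementwise product with the kernel and sum: 0·-1 + 5.6·-1 + -2.1·1.
Output[0,1]: The receptive field on the zero-padded input at this output position is [-2.1 3.1 -0.5]. Elementwise product with the kernel and sum: -2.1·-1 + 3.1·-1 + -0.5·1.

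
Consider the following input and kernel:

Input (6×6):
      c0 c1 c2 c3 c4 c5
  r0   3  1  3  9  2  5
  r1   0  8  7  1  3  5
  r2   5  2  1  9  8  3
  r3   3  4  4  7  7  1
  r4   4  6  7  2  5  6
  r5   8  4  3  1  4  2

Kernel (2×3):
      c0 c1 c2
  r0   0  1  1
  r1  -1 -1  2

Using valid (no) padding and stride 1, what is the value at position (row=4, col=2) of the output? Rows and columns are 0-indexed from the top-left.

11

The receptive field on the input at this output position is [7 2 5 / 3 1 4]. Elementwise product with the kernel and sum: 2·1 + 5·1 + 3·-1 + 1·-1 + 4·2.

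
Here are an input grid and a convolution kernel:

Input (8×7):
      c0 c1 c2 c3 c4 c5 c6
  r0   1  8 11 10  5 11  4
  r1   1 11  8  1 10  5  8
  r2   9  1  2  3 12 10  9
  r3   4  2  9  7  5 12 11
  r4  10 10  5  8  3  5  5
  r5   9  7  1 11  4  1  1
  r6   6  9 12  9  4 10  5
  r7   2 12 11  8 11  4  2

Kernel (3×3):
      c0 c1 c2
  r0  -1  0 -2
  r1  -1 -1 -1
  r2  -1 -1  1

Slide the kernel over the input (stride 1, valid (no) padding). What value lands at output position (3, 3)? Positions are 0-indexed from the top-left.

-61

The receptive field on the input at this output position is [7 5 12 / 8 3 5 / 11 4 1]. Elementwise product with the kernel and sum: 7·-1 + 12·-2 + 8·-1 + 3·-1 + 5·-1 + 11·-1 + 4·-1 + 1·1.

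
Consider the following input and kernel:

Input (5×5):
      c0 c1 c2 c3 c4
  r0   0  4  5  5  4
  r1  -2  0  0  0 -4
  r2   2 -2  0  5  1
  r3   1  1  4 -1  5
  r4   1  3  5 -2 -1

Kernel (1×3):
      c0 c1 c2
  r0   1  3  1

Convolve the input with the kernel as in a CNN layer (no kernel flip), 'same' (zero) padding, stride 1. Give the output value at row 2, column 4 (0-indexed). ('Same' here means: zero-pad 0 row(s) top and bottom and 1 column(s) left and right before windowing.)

8

The receptive field on the zero-padded input at this output position is [5 1 0]. Elementwise product with the kernel and sum: 5·1 + 1·3 + 0·1.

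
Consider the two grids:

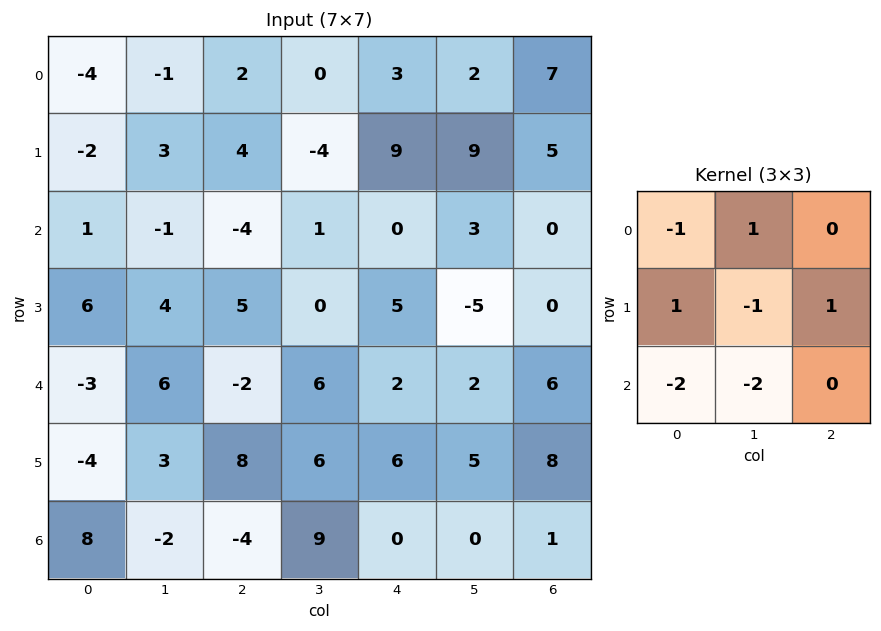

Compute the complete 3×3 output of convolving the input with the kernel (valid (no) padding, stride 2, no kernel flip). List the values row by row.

2 21 -2
-1 7 5
-2 6 9

Output[0,0]: The receptive field on the input at this output position is [-4 -1 2 / -2 3 4 / 1 -1 -4]. Elementwise product with the kernel and sum: -4·-1 + -1·1 + -2·1 + 3·-1 + 4·1 + 1·-2 + -1·-2.
Output[0,1]: The receptive field on the input at this output position is [2 0 3 / 4 -4 9 / -4 1 0]. Elementwise product with the kernel and sum: 2·-1 + 0·1 + 4·1 + -4·-1 + 9·1 + -4·-2 + 1·-2.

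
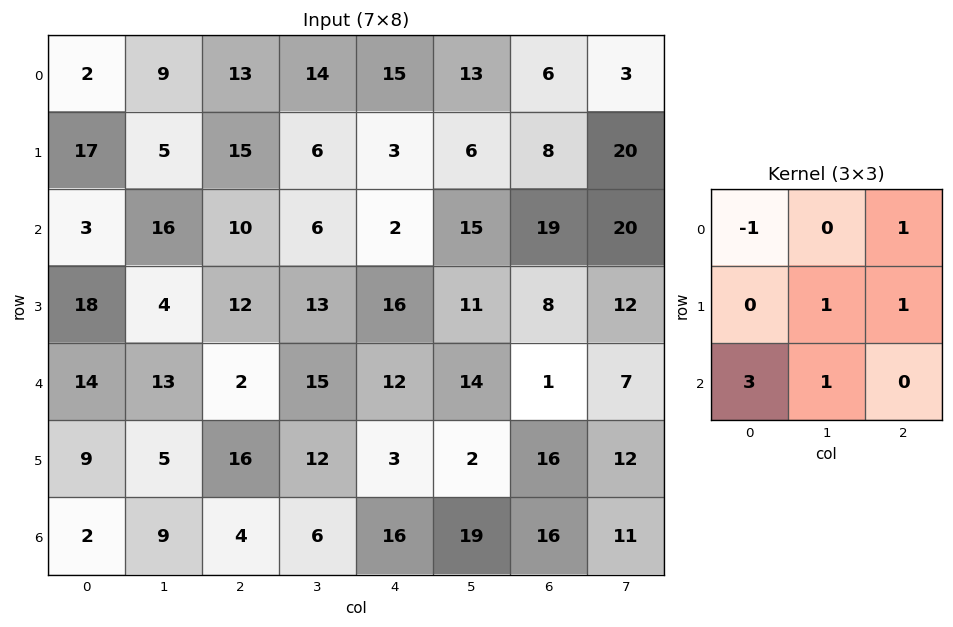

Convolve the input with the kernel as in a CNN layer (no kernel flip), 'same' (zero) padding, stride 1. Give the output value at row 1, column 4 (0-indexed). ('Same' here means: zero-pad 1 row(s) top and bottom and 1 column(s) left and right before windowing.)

The receptive field on the zero-padded input at this output position is [14 15 13 / 6 3 6 / 6 2 15]. Elementwise product with the kernel and sum: 14·-1 + 13·1 + 3·1 + 6·1 + 6·3 + 2·1.

28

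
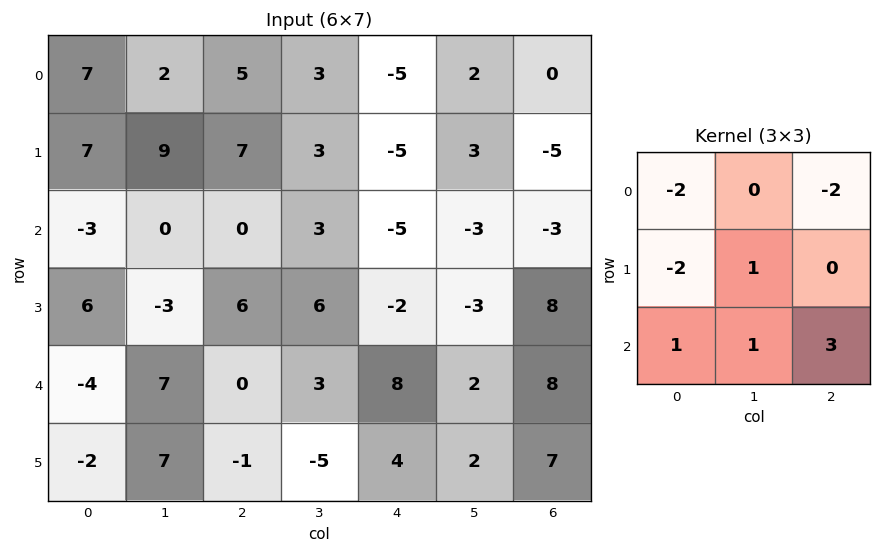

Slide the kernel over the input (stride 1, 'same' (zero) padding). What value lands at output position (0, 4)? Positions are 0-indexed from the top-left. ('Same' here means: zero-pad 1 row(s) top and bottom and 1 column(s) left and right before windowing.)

-4

The receptive field on the zero-padded input at this output position is [0 0 0 / 3 -5 2 / 3 -5 3]. Elementwise product with the kernel and sum: 0·-2 + 0·-2 + 3·-2 + -5·1 + 3·1 + -5·1 + 3·3.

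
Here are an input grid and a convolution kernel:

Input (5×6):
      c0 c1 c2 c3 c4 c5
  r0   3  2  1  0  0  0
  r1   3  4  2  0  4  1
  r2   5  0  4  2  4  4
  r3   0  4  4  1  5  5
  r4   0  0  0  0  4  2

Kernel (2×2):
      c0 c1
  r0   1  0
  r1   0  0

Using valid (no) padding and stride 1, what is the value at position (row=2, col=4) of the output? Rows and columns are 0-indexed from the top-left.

The receptive field on the input at this output position is [4 4 / 5 5]. Elementwise product with the kernel and sum: 4·1.

4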